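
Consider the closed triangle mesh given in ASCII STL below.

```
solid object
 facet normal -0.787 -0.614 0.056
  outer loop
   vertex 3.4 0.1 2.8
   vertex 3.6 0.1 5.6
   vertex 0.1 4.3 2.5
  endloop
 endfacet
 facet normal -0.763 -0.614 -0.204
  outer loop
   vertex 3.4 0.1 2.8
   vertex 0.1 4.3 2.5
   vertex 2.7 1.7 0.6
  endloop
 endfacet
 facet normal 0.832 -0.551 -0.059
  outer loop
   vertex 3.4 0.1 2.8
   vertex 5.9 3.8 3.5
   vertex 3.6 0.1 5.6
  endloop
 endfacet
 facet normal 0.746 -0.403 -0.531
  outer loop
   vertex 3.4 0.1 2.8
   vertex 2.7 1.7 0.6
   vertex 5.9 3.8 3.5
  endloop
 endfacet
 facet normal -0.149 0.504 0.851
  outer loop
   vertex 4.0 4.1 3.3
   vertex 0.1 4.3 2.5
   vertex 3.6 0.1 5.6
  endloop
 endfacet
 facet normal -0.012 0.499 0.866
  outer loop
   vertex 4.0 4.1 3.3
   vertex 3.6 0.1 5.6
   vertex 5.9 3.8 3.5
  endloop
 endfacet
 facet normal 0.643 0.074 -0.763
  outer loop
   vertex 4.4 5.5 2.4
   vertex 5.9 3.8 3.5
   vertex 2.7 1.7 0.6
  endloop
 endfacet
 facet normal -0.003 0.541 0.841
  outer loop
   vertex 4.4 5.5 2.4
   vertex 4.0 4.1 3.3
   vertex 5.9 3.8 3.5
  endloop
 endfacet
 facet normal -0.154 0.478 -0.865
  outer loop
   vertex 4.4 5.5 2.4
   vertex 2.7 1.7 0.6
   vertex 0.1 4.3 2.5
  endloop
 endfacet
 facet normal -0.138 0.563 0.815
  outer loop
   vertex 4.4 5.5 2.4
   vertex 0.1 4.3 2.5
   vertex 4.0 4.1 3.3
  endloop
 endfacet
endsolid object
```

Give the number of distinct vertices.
7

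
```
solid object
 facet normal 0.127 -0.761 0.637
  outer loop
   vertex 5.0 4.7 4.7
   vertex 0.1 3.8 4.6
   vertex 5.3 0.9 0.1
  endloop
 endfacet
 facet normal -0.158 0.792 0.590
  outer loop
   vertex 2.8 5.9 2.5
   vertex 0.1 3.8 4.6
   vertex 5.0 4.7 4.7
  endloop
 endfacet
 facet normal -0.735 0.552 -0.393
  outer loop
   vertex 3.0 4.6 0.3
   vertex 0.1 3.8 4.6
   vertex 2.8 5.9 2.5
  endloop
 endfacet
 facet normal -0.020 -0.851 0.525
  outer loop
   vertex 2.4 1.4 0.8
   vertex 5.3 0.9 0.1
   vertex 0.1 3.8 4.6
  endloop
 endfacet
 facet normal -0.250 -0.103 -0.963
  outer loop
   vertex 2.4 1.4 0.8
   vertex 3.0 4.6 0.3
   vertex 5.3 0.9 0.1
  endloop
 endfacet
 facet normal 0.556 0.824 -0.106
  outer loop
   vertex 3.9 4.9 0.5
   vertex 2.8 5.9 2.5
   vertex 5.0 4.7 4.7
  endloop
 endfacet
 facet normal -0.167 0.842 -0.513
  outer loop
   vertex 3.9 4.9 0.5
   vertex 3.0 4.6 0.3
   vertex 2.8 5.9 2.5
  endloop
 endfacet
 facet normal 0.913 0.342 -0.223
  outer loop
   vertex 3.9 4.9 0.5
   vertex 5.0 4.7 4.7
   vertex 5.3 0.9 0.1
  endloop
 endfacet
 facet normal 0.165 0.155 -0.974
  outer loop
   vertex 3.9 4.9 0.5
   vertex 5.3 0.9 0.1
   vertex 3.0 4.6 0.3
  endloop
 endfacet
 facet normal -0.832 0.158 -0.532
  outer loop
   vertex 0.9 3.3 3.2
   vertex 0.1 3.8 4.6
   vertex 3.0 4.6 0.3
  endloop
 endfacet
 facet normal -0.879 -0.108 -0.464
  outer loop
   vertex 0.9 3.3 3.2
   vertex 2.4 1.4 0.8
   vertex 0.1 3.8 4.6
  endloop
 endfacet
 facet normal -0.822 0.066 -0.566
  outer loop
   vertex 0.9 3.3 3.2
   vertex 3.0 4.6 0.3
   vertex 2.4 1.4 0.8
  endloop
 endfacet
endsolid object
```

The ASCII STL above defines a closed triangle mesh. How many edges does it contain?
18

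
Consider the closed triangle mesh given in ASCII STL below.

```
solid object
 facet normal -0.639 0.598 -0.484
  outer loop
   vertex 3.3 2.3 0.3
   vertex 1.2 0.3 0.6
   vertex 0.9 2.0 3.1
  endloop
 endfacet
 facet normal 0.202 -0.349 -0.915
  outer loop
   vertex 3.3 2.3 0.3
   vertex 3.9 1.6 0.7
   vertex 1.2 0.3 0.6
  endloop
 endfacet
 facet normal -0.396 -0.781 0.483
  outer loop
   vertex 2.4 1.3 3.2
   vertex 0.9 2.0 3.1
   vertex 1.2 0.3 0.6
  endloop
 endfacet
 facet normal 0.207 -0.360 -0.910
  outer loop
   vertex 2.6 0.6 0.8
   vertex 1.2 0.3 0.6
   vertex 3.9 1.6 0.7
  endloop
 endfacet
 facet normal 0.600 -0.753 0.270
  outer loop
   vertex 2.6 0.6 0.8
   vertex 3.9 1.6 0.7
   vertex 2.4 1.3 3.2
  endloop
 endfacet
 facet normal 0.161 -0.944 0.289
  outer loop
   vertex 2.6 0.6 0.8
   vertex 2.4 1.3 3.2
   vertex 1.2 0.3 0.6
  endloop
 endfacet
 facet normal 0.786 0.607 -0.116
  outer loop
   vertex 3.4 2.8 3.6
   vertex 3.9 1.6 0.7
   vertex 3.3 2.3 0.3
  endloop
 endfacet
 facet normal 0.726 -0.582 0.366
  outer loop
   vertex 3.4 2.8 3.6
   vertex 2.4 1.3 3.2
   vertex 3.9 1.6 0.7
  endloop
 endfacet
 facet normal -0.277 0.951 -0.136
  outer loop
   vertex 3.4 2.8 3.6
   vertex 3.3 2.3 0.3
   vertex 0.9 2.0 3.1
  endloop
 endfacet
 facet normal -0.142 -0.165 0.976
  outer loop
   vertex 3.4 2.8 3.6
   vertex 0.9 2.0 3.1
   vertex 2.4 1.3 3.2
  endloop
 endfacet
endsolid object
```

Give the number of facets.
10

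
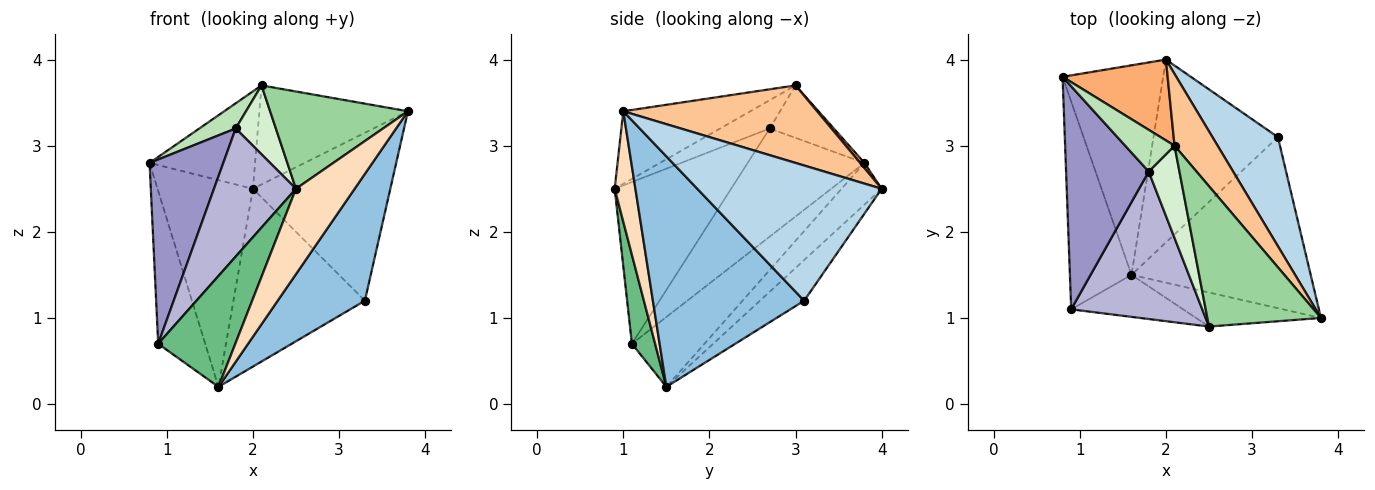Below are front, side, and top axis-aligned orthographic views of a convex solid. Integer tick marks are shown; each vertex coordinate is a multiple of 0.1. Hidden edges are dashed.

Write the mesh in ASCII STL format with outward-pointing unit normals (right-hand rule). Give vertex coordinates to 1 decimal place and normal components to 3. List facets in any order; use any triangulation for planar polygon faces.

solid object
 facet normal -0.283 0.674 -0.683
  outer loop
   vertex 2.0 4.0 2.5
   vertex 1.6 1.5 0.2
   vertex 0.8 3.8 2.8
  endloop
 endfacet
 facet normal 0.719 -0.414 -0.559
  outer loop
   vertex 3.3 3.1 1.2
   vertex 3.8 1.0 3.4
   vertex 1.6 1.5 0.2
  endloop
 endfacet
 facet normal 0.748 0.557 0.362
  outer loop
   vertex 3.3 3.1 1.2
   vertex 2.0 4.0 2.5
   vertex 3.8 1.0 3.4
  endloop
 endfacet
 facet normal -0.228 0.679 -0.698
  outer loop
   vertex 3.3 3.1 1.2
   vertex 1.6 1.5 0.2
   vertex 2.0 4.0 2.5
  endloop
 endfacet
 facet normal -0.675 0.437 -0.595
  outer loop
   vertex 0.9 1.1 0.7
   vertex 0.8 3.8 2.8
   vertex 1.6 1.5 0.2
  endloop
 endfacet
 facet normal 0.031 0.769 0.638
  outer loop
   vertex 2.1 3.0 3.7
   vertex 2.0 4.0 2.5
   vertex 0.8 3.8 2.8
  endloop
 endfacet
 facet normal 0.726 0.557 0.403
  outer loop
   vertex 2.1 3.0 3.7
   vertex 3.8 1.0 3.4
   vertex 2.0 4.0 2.5
  endloop
 endfacet
 facet normal 0.312 -0.882 -0.352
  outer loop
   vertex 2.5 0.9 2.5
   vertex 1.6 1.5 0.2
   vertex 3.8 1.0 3.4
  endloop
 endfacet
 facet normal 0.271 -0.900 -0.341
  outer loop
   vertex 2.5 0.9 2.5
   vertex 0.9 1.1 0.7
   vertex 1.6 1.5 0.2
  endloop
 endfacet
 facet normal -0.465 -0.504 0.728
  outer loop
   vertex 2.5 0.9 2.5
   vertex 3.8 1.0 3.4
   vertex 2.1 3.0 3.7
  endloop
 endfacet
 facet normal -0.673 -0.382 0.633
  outer loop
   vertex 1.8 2.7 3.2
   vertex 2.1 3.0 3.7
   vertex 0.8 3.8 2.8
  endloop
 endfacet
 facet normal -0.593 -0.482 0.645
  outer loop
   vertex 1.8 2.7 3.2
   vertex 2.5 0.9 2.5
   vertex 2.1 3.0 3.7
  endloop
 endfacet
 facet normal -0.710 -0.448 0.543
  outer loop
   vertex 1.8 2.7 3.2
   vertex 0.8 3.8 2.8
   vertex 0.9 1.1 0.7
  endloop
 endfacet
 facet normal -0.682 -0.480 0.552
  outer loop
   vertex 1.8 2.7 3.2
   vertex 0.9 1.1 0.7
   vertex 2.5 0.9 2.5
  endloop
 endfacet
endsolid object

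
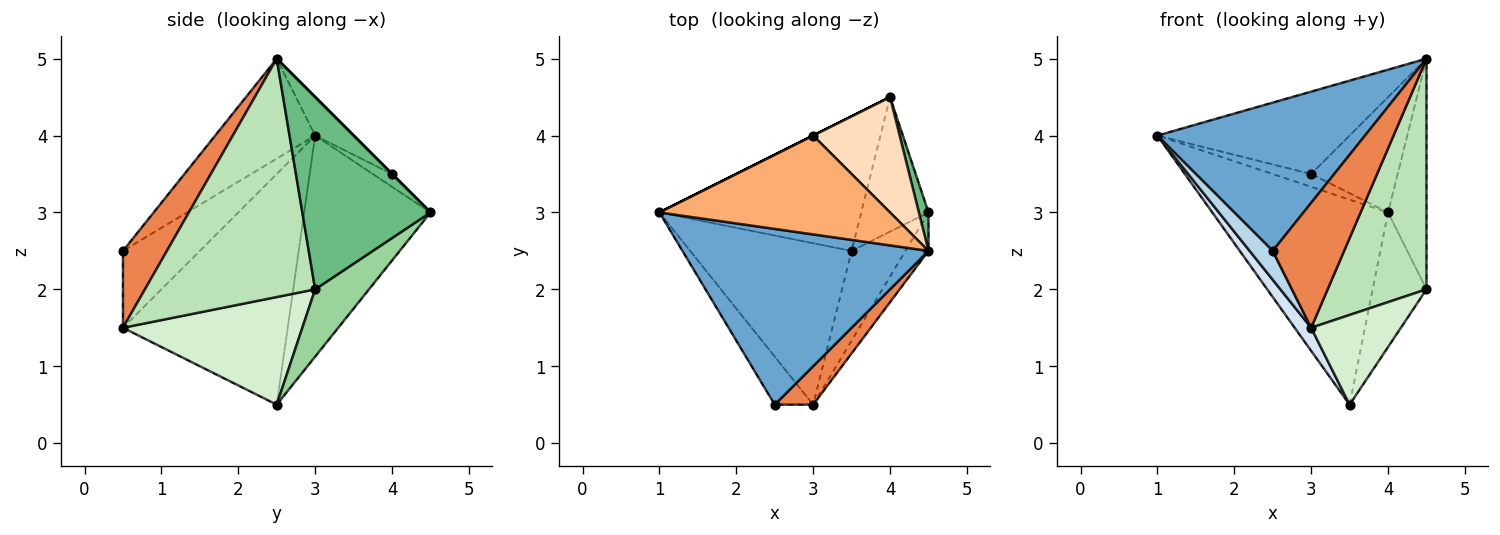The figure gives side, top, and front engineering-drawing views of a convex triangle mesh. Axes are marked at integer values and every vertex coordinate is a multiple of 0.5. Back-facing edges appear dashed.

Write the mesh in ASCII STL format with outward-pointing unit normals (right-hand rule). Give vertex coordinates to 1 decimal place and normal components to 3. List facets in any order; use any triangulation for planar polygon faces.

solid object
 facet normal -0.297 -0.616 0.730
  outer loop
   vertex 2.5 0.5 2.5
   vertex 4.5 2.5 5.0
   vertex 1.0 3.0 4.0
  endloop
 endfacet
 facet normal -0.515 0.717 -0.470
  outer loop
   vertex 4.0 4.5 3.0
   vertex 3.5 2.5 0.5
   vertex 1.0 3.0 4.0
  endloop
 endfacet
 facet normal -0.864 -0.259 -0.432
  outer loop
   vertex 3.0 0.5 1.5
   vertex 2.5 0.5 2.5
   vertex 1.0 3.0 4.0
  endloop
 endfacet
 facet normal -0.816 -0.082 -0.572
  outer loop
   vertex 3.0 0.5 1.5
   vertex 1.0 3.0 4.0
   vertex 3.5 2.5 0.5
  endloop
 endfacet
 facet normal 0.507 -0.824 0.253
  outer loop
   vertex 3.0 0.5 1.5
   vertex 4.5 2.5 5.0
   vertex 2.5 0.5 2.5
  endloop
 endfacet
 facet normal -0.127 0.635 0.762
  outer loop
   vertex 3.0 4.0 3.5
   vertex 1.0 3.0 4.0
   vertex 4.5 2.5 5.0
  endloop
 endfacet
 facet normal -0.447 0.894 0.000
  outer loop
   vertex 3.0 4.0 3.5
   vertex 4.0 4.5 3.0
   vertex 1.0 3.0 4.0
  endloop
 endfacet
 facet normal 0.000 0.707 0.707
  outer loop
   vertex 3.0 4.0 3.5
   vertex 4.5 2.5 5.0
   vertex 4.0 4.5 3.0
  endloop
 endfacet
 facet normal 0.957 0.287 0.048
  outer loop
   vertex 4.5 3.0 2.0
   vertex 4.0 4.5 3.0
   vertex 4.5 2.5 5.0
  endloop
 endfacet
 facet normal 0.577 0.577 -0.577
  outer loop
   vertex 4.5 3.0 2.0
   vertex 3.5 2.5 0.5
   vertex 4.0 4.5 3.0
  endloop
 endfacet
 facet normal 0.862 -0.500 -0.083
  outer loop
   vertex 4.5 3.0 2.0
   vertex 4.5 2.5 5.0
   vertex 3.0 0.5 1.5
  endloop
 endfacet
 facet normal 0.816 -0.408 -0.408
  outer loop
   vertex 4.5 3.0 2.0
   vertex 3.0 0.5 1.5
   vertex 3.5 2.5 0.5
  endloop
 endfacet
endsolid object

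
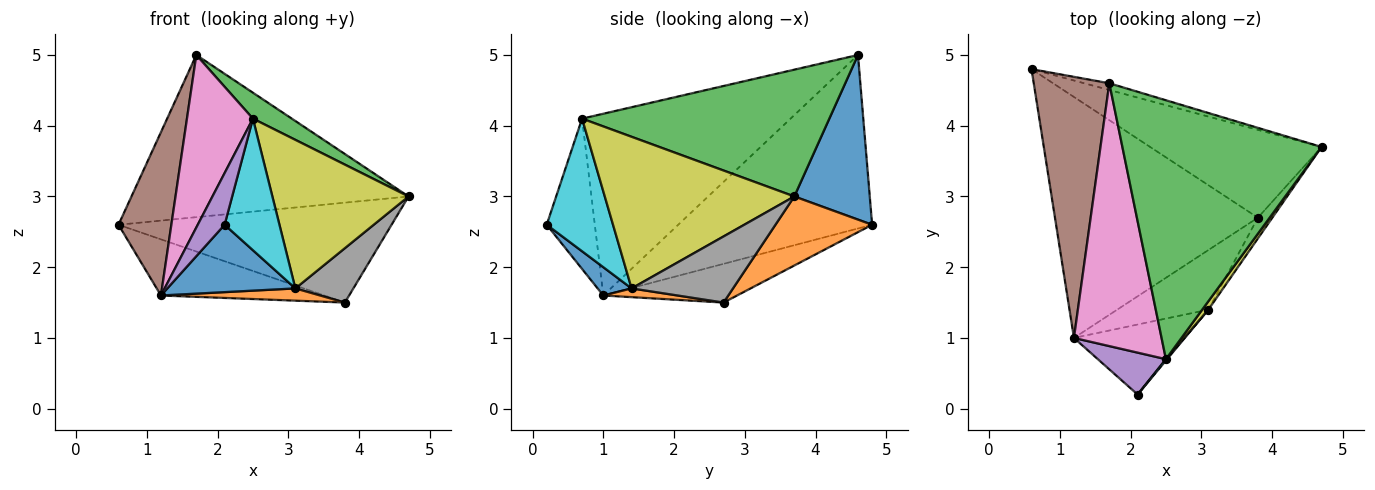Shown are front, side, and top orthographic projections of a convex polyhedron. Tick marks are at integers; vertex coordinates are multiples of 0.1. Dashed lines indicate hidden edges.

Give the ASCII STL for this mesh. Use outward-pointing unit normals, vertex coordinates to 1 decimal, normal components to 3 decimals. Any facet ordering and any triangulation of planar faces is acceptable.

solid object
 facet normal 0.263 0.964 -0.040
  outer loop
   vertex 1.7 4.6 5.0
   vertex 4.7 3.7 3.0
   vertex 0.6 4.8 2.6
  endloop
 endfacet
 facet normal 0.257 0.726 -0.638
  outer loop
   vertex 3.8 2.7 1.5
   vertex 0.6 4.8 2.6
   vertex 4.7 3.7 3.0
  endloop
 endfacet
 facet normal 0.535 -0.084 0.841
  outer loop
   vertex 2.5 0.7 4.1
   vertex 4.7 3.7 3.0
   vertex 1.7 4.6 5.0
  endloop
 endfacet
 facet normal -0.183 0.223 -0.958
  outer loop
   vertex 1.2 1.0 1.6
   vertex 0.6 4.8 2.6
   vertex 3.8 2.7 1.5
  endloop
 endfacet
 facet normal -0.812 -0.454 0.368
  outer loop
   vertex 1.2 1.0 1.6
   vertex 2.1 0.2 2.6
   vertex 2.5 0.7 4.1
  endloop
 endfacet
 facet normal -0.889 -0.242 0.387
  outer loop
   vertex 1.2 1.0 1.6
   vertex 1.7 4.6 5.0
   vertex 0.6 4.8 2.6
  endloop
 endfacet
 facet normal -0.866 -0.274 0.418
  outer loop
   vertex 1.2 1.0 1.6
   vertex 2.5 0.7 4.1
   vertex 1.7 4.6 5.0
  endloop
 endfacet
 facet normal 0.853 -0.488 -0.186
  outer loop
   vertex 3.1 1.4 1.7
   vertex 3.8 2.7 1.5
   vertex 4.7 3.7 3.0
  endloop
 endfacet
 facet normal 0.812 -0.583 0.033
  outer loop
   vertex 3.1 1.4 1.7
   vertex 4.7 3.7 3.0
   vertex 2.5 0.7 4.1
  endloop
 endfacet
 facet normal 0.771 -0.637 0.007
  outer loop
   vertex 3.1 1.4 1.7
   vertex 2.5 0.7 4.1
   vertex 2.1 0.2 2.6
  endloop
 endfacet
 facet normal 0.181 -0.682 -0.709
  outer loop
   vertex 3.1 1.4 1.7
   vertex 2.1 0.2 2.6
   vertex 1.2 1.0 1.6
  endloop
 endfacet
 facet normal 0.094 -0.200 -0.975
  outer loop
   vertex 3.1 1.4 1.7
   vertex 1.2 1.0 1.6
   vertex 3.8 2.7 1.5
  endloop
 endfacet
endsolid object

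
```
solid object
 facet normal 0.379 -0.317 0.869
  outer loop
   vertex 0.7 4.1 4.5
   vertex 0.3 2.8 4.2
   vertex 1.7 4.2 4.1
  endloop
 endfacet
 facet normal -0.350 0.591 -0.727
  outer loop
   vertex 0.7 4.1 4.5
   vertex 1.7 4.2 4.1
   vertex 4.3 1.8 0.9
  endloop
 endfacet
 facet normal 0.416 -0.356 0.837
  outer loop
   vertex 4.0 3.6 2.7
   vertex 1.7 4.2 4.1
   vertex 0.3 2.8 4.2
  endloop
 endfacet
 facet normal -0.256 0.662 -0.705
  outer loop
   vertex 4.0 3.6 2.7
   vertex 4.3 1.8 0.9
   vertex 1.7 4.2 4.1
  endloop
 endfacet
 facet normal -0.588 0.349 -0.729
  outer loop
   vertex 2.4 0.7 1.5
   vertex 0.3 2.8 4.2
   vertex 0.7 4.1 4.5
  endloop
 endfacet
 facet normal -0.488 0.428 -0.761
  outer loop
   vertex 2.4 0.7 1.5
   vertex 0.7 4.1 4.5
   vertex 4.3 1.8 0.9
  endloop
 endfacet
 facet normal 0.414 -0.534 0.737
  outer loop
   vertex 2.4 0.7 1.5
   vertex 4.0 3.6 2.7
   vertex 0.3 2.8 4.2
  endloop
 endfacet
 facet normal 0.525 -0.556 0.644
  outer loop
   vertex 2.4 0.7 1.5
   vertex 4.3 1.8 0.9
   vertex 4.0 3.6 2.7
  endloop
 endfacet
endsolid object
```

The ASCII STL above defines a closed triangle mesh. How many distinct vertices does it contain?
6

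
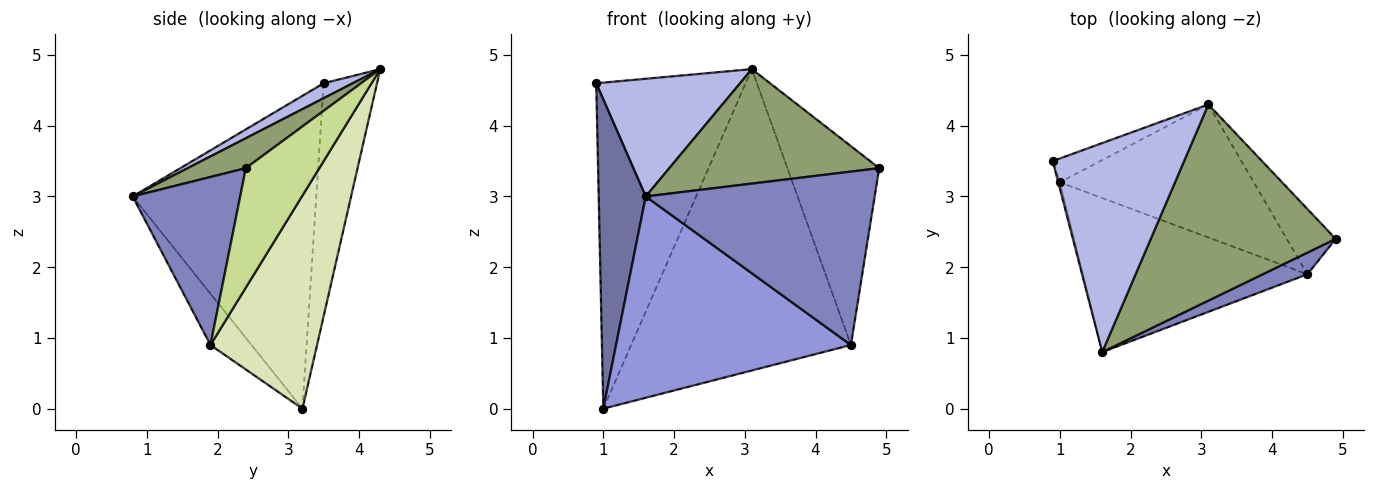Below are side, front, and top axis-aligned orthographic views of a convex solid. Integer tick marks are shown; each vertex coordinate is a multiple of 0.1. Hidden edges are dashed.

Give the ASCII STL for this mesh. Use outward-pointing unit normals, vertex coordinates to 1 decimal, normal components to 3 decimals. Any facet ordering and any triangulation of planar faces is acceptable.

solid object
 facet normal -0.969 -0.248 -0.005
  outer loop
   vertex 1.0 3.2 0.0
   vertex 1.6 0.8 3.0
   vertex 0.9 3.5 4.6
  endloop
 endfacet
 facet normal 0.422 -0.899 0.112
  outer loop
   vertex 4.5 1.9 0.9
   vertex 4.9 2.4 3.4
   vertex 1.6 0.8 3.0
  endloop
 endfacet
 facet normal -0.137 -0.787 -0.602
  outer loop
   vertex 4.5 1.9 0.9
   vertex 1.6 0.8 3.0
   vertex 1.0 3.2 0.0
  endloop
 endfacet
 facet normal 0.099 -0.488 0.867
  outer loop
   vertex 3.1 4.3 4.8
   vertex 0.9 3.5 4.6
   vertex 1.6 0.8 3.0
  endloop
 endfacet
 facet normal 0.138 -0.499 0.855
  outer loop
   vertex 3.1 4.3 4.8
   vertex 1.6 0.8 3.0
   vertex 4.9 2.4 3.4
  endloop
 endfacet
 facet normal -0.335 0.940 -0.069
  outer loop
   vertex 3.1 4.3 4.8
   vertex 1.0 3.2 0.0
   vertex 0.9 3.5 4.6
  endloop
 endfacet
 facet normal 0.605 0.756 -0.248
  outer loop
   vertex 3.1 4.3 4.8
   vertex 4.9 2.4 3.4
   vertex 4.5 1.9 0.9
  endloop
 endfacet
 facet normal 0.406 0.836 -0.369
  outer loop
   vertex 3.1 4.3 4.8
   vertex 4.5 1.9 0.9
   vertex 1.0 3.2 0.0
  endloop
 endfacet
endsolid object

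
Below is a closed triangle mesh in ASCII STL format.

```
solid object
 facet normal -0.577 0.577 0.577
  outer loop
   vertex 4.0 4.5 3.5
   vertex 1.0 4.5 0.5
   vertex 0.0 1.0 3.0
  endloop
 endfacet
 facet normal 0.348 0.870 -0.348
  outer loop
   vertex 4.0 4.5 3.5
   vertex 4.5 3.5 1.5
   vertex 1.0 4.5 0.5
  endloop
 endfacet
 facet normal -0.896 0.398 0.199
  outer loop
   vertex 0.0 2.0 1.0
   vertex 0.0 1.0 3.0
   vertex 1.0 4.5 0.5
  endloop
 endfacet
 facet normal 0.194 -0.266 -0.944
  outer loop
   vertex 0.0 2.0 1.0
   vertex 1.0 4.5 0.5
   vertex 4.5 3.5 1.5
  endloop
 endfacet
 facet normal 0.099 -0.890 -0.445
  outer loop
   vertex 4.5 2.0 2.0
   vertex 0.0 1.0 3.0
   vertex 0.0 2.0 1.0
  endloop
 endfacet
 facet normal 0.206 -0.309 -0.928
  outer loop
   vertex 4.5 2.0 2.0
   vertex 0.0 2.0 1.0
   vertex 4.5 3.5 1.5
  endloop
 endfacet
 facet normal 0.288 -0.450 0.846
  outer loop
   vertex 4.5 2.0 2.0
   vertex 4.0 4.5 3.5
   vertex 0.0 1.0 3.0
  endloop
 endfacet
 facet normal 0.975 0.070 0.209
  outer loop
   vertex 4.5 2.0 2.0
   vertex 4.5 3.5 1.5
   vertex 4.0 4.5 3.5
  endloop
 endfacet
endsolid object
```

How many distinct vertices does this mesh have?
6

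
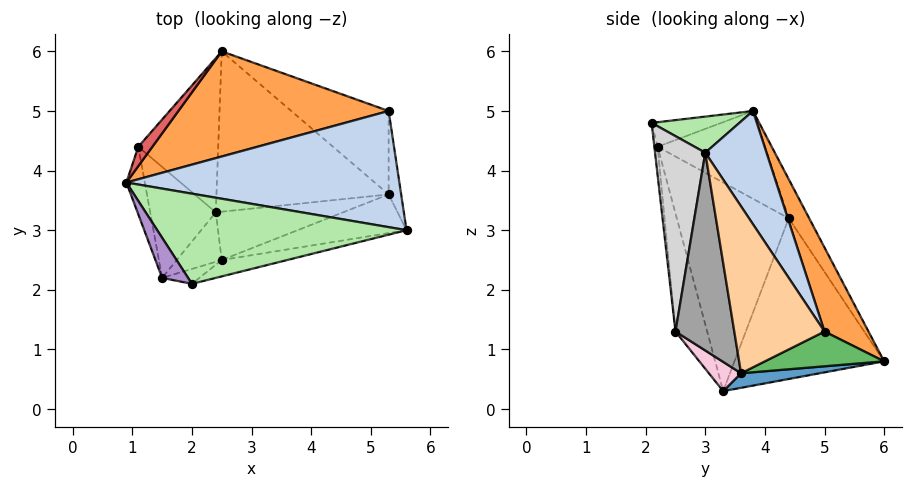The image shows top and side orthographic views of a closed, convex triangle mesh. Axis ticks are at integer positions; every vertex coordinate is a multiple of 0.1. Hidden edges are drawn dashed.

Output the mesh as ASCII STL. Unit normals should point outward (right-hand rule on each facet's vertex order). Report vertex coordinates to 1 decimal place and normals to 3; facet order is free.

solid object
 facet normal 0.083 0.178 -0.980
  outer loop
   vertex 5.3 3.6 0.6
   vertex 2.4 3.3 0.3
   vertex 2.5 6.0 0.8
  endloop
 endfacet
 facet normal 0.218 0.822 0.526
  outer loop
   vertex 5.3 5.0 1.3
   vertex 0.9 3.8 5.0
   vertex 5.6 3.0 4.3
  endloop
 endfacet
 facet normal 0.205 0.833 0.514
  outer loop
   vertex 5.3 5.0 1.3
   vertex 2.5 6.0 0.8
   vertex 0.9 3.8 5.0
  endloop
 endfacet
 facet normal 0.997 0.037 -0.075
  outer loop
   vertex 5.3 5.0 1.3
   vertex 5.6 3.0 4.3
   vertex 5.3 3.6 0.6
  endloop
 endfacet
 facet normal 0.304 0.426 -0.852
  outer loop
   vertex 5.3 5.0 1.3
   vertex 5.3 3.6 0.6
   vertex 2.5 6.0 0.8
  endloop
 endfacet
 facet normal 0.143 -0.024 0.989
  outer loop
   vertex 2.0 2.1 4.8
   vertex 5.6 3.0 4.3
   vertex 0.9 3.8 5.0
  endloop
 endfacet
 facet normal -0.565 0.800 0.204
  outer loop
   vertex 1.1 4.4 3.2
   vertex 0.9 3.8 5.0
   vertex 2.5 6.0 0.8
  endloop
 endfacet
 facet normal -0.889 0.115 -0.442
  outer loop
   vertex 1.1 4.4 3.2
   vertex 2.5 6.0 0.8
   vertex 2.4 3.3 0.3
  endloop
 endfacet
 facet normal -0.607 -0.468 0.642
  outer loop
   vertex 1.5 2.2 4.4
   vertex 2.0 2.1 4.8
   vertex 0.9 3.8 5.0
  endloop
 endfacet
 facet normal -0.940 -0.279 -0.197
  outer loop
   vertex 1.5 2.2 4.4
   vertex 0.9 3.8 5.0
   vertex 1.1 4.4 3.2
  endloop
 endfacet
 facet normal -0.904 -0.319 -0.284
  outer loop
   vertex 1.5 2.2 4.4
   vertex 1.1 4.4 3.2
   vertex 2.4 3.3 0.3
  endloop
 endfacet
 facet normal -0.815 -0.490 -0.310
  outer loop
   vertex 2.5 2.5 1.3
   vertex 1.5 2.2 4.4
   vertex 2.4 3.3 0.3
  endloop
 endfacet
 facet normal -0.096 -0.987 -0.127
  outer loop
   vertex 2.5 2.5 1.3
   vertex 2.0 2.1 4.8
   vertex 1.5 2.2 4.4
  endloop
 endfacet
 facet normal 0.144 -0.766 -0.627
  outer loop
   vertex 2.5 2.5 1.3
   vertex 2.4 3.3 0.3
   vertex 5.3 3.6 0.6
  endloop
 endfacet
 facet normal 0.321 -0.930 -0.177
  outer loop
   vertex 2.5 2.5 1.3
   vertex 5.3 3.6 0.6
   vertex 5.6 3.0 4.3
  endloop
 endfacet
 facet normal 0.232 -0.970 -0.078
  outer loop
   vertex 2.5 2.5 1.3
   vertex 5.6 3.0 4.3
   vertex 2.0 2.1 4.8
  endloop
 endfacet
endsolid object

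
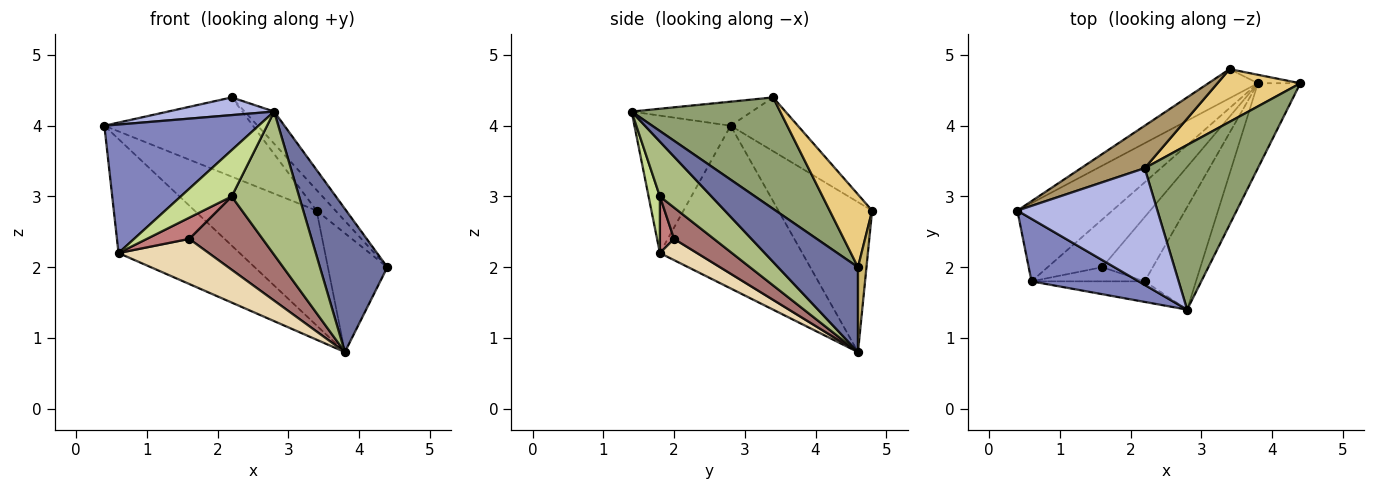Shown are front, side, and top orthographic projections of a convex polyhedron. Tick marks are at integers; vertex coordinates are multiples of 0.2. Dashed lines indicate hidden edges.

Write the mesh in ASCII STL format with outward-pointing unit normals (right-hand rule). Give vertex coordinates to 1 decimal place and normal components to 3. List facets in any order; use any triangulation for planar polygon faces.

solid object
 facet normal 0.714 -0.602 -0.357
  outer loop
   vertex 3.8 4.6 0.8
   vertex 4.4 4.6 2.0
   vertex 2.8 1.4 4.2
  endloop
 endfacet
 facet normal -0.489 -0.784 0.381
  outer loop
   vertex 0.6 1.8 2.2
   vertex 2.8 1.4 4.2
   vertex 0.4 2.8 4.0
  endloop
 endfacet
 facet normal -0.696 0.592 -0.406
  outer loop
   vertex 0.6 1.8 2.2
   vertex 0.4 2.8 4.0
   vertex 3.8 4.6 0.8
  endloop
 endfacet
 facet normal -0.167 -0.148 0.975
  outer loop
   vertex 2.2 3.4 4.4
   vertex 0.4 2.8 4.0
   vertex 2.8 1.4 4.2
  endloop
 endfacet
 facet normal 0.695 0.138 0.706
  outer loop
   vertex 2.2 3.4 4.4
   vertex 2.8 1.4 4.2
   vertex 4.4 4.6 2.0
  endloop
 endfacet
 facet normal 0.528 -0.690 -0.494
  outer loop
   vertex 2.2 1.8 3.0
   vertex 3.8 4.6 0.8
   vertex 2.8 1.4 4.2
  endloop
 endfacet
 facet normal 0.199 -0.896 -0.398
  outer loop
   vertex 2.2 1.8 3.0
   vertex 2.8 1.4 4.2
   vertex 0.6 1.8 2.2
  endloop
 endfacet
 facet normal -0.597 0.777 -0.197
  outer loop
   vertex 3.4 4.8 2.8
   vertex 3.8 4.6 0.8
   vertex 0.4 2.8 4.0
  endloop
 endfacet
 facet normal -0.370 0.819 0.439
  outer loop
   vertex 3.4 4.8 2.8
   vertex 0.4 2.8 4.0
   vertex 2.2 3.4 4.4
  endloop
 endfacet
 facet normal 0.141 0.987 -0.071
  outer loop
   vertex 3.4 4.8 2.8
   vertex 4.4 4.6 2.0
   vertex 3.8 4.6 0.8
  endloop
 endfacet
 facet normal 0.633 0.281 0.721
  outer loop
   vertex 3.4 4.8 2.8
   vertex 2.2 3.4 4.4
   vertex 4.4 4.6 2.0
  endloop
 endfacet
 facet normal 0.272 -0.661 -0.700
  outer loop
   vertex 1.6 2.0 2.4
   vertex 0.6 1.8 2.2
   vertex 3.8 4.6 0.8
  endloop
 endfacet
 facet normal 0.378 -0.696 -0.610
  outer loop
   vertex 1.6 2.0 2.4
   vertex 3.8 4.6 0.8
   vertex 2.2 1.8 3.0
  endloop
 endfacet
 facet normal 0.267 -0.802 -0.535
  outer loop
   vertex 1.6 2.0 2.4
   vertex 2.2 1.8 3.0
   vertex 0.6 1.8 2.2
  endloop
 endfacet
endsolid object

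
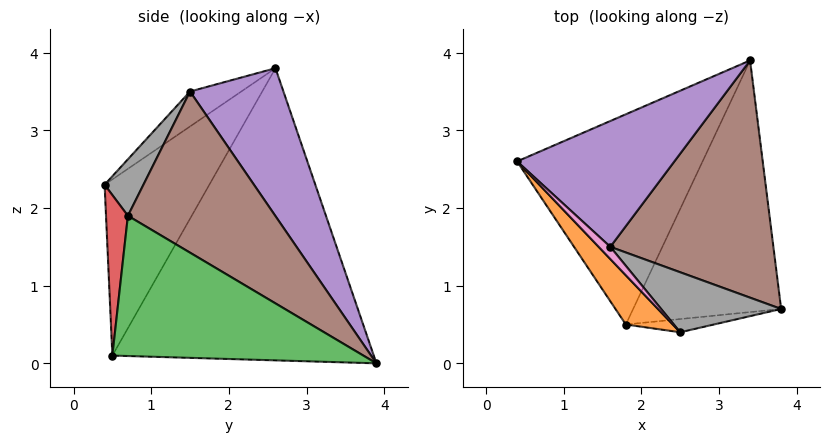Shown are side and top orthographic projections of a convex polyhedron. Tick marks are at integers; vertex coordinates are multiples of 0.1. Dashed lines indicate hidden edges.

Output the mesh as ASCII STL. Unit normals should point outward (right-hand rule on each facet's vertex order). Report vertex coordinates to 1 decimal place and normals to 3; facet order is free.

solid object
 facet normal -0.789 0.356 -0.501
  outer loop
   vertex 1.8 0.5 0.1
   vertex 0.4 2.6 3.8
   vertex 3.4 3.9 0.0
  endloop
 endfacet
 facet normal -0.651 -0.739 0.173
  outer loop
   vertex 1.8 0.5 0.1
   vertex 2.5 0.4 2.3
   vertex 0.4 2.6 3.8
  endloop
 endfacet
 facet normal 0.650 -0.326 -0.686
  outer loop
   vertex 1.8 0.5 0.1
   vertex 3.4 3.9 0.0
   vertex 3.8 0.7 1.9
  endloop
 endfacet
 facet normal 0.193 -0.976 -0.106
  outer loop
   vertex 1.8 0.5 0.1
   vertex 3.8 0.7 1.9
   vertex 2.5 0.4 2.3
  endloop
 endfacet
 facet normal 0.601 0.481 0.639
  outer loop
   vertex 1.6 1.5 3.5
   vertex 3.4 3.9 0.0
   vertex 0.4 2.6 3.8
  endloop
 endfacet
 facet normal 0.626 0.454 0.634
  outer loop
   vertex 1.6 1.5 3.5
   vertex 3.8 0.7 1.9
   vertex 3.4 3.9 0.0
  endloop
 endfacet
 facet normal -0.631 -0.746 0.210
  outer loop
   vertex 1.6 1.5 3.5
   vertex 0.4 2.6 3.8
   vertex 2.5 0.4 2.3
  endloop
 endfacet
 facet normal 0.359 -0.538 0.763
  outer loop
   vertex 1.6 1.5 3.5
   vertex 2.5 0.4 2.3
   vertex 3.8 0.7 1.9
  endloop
 endfacet
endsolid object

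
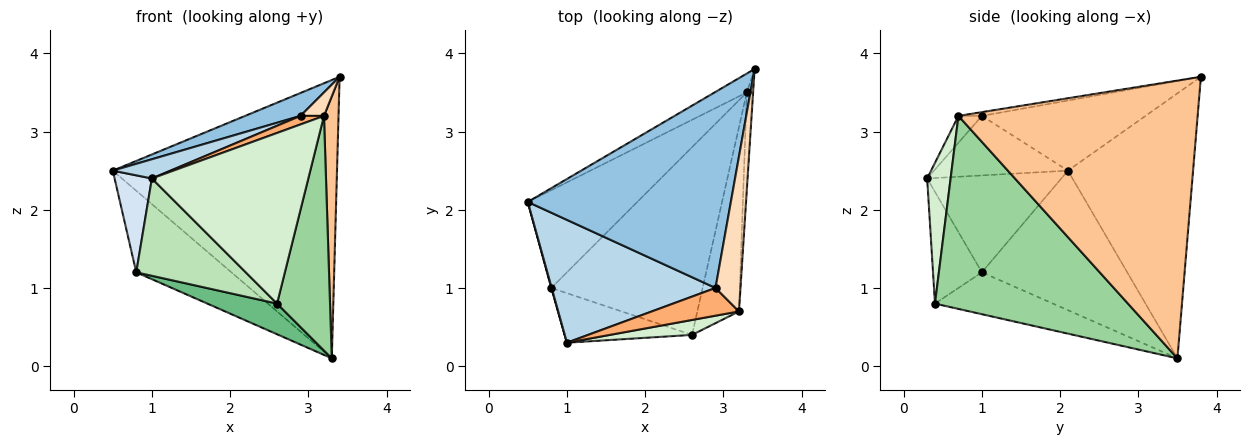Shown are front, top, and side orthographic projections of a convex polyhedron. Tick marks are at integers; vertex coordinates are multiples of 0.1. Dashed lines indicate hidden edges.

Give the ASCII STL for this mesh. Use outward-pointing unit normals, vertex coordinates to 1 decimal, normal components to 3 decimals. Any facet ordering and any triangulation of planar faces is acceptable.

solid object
 facet normal -0.487 0.872 -0.059
  outer loop
   vertex 3.3 3.5 0.1
   vertex 0.5 2.1 2.5
   vertex 3.4 3.8 3.7
  endloop
 endfacet
 facet normal -0.324 -0.110 0.940
  outer loop
   vertex 2.9 1.0 3.2
   vertex 3.4 3.8 3.7
   vertex 0.5 2.1 2.5
  endloop
 endfacet
 facet normal -0.338 -0.146 0.930
  outer loop
   vertex 2.9 1.0 3.2
   vertex 0.5 2.1 2.5
   vertex 1.0 0.3 2.4
  endloop
 endfacet
 facet normal -0.963 -0.268 0.004
  outer loop
   vertex 0.8 1.0 1.2
   vertex 1.0 0.3 2.4
   vertex 0.5 2.1 2.5
  endloop
 endfacet
 facet normal -0.699 0.458 -0.549
  outer loop
   vertex 0.8 1.0 1.2
   vertex 0.5 2.1 2.5
   vertex 3.3 3.5 0.1
  endloop
 endfacet
 facet normal -0.282 -0.282 0.917
  outer loop
   vertex 3.2 0.7 3.2
   vertex 2.9 1.0 3.2
   vertex 1.0 0.3 2.4
  endloop
 endfacet
 facet normal 0.998 -0.061 -0.023
  outer loop
   vertex 3.2 0.7 3.2
   vertex 3.3 3.5 0.1
   vertex 3.4 3.8 3.7
  endloop
 endfacet
 facet normal -0.148 -0.148 0.978
  outer loop
   vertex 3.2 0.7 3.2
   vertex 3.4 3.8 3.7
   vertex 2.9 1.0 3.2
  endloop
 endfacet
 facet normal -0.263 -0.156 -0.952
  outer loop
   vertex 2.6 0.4 0.8
   vertex 0.8 1.0 1.2
   vertex 3.3 3.5 0.1
  endloop
 endfacet
 facet normal 0.944 -0.259 -0.204
  outer loop
   vertex 2.6 0.4 0.8
   vertex 3.3 3.5 0.1
   vertex 3.2 0.7 3.2
  endloop
 endfacet
 facet normal -0.370 -0.828 -0.421
  outer loop
   vertex 2.6 0.4 0.8
   vertex 1.0 0.3 2.4
   vertex 0.8 1.0 1.2
  endloop
 endfacet
 facet normal 0.148 -0.985 0.086
  outer loop
   vertex 2.6 0.4 0.8
   vertex 3.2 0.7 3.2
   vertex 1.0 0.3 2.4
  endloop
 endfacet
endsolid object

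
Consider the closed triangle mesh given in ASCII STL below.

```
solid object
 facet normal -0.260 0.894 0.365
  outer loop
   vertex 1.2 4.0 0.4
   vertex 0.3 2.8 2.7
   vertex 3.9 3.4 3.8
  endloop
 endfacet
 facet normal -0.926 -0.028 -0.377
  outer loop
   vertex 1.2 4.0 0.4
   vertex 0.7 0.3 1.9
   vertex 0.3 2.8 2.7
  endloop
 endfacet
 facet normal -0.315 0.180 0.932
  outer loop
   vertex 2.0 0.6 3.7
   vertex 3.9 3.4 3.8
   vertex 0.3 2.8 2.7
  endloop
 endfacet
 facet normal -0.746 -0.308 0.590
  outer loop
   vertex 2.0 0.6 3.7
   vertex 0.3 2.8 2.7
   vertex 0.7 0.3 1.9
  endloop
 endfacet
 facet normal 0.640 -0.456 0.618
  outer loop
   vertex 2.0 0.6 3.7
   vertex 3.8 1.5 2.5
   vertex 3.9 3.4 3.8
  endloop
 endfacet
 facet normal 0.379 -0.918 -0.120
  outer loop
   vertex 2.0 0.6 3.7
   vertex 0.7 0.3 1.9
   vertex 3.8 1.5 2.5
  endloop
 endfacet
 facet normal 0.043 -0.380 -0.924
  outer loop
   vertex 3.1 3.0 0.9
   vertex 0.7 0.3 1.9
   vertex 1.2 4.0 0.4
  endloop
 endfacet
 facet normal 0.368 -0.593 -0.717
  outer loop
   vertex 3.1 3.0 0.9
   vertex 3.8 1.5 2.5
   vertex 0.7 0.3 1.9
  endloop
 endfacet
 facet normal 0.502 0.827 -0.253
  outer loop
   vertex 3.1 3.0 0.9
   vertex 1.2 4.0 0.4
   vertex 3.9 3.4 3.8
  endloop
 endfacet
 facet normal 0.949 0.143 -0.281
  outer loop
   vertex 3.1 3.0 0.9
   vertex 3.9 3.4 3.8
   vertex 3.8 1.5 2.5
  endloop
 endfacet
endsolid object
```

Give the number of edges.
15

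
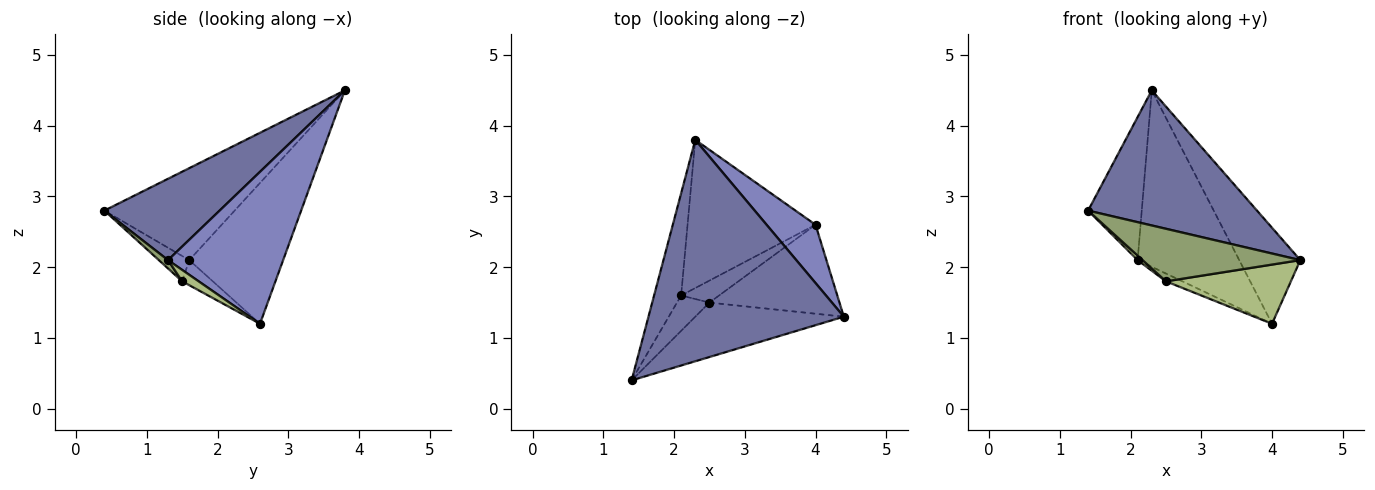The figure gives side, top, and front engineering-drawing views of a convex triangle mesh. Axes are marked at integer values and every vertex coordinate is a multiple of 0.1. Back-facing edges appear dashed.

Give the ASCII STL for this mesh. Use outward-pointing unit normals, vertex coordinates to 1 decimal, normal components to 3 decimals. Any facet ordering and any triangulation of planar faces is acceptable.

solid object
 facet normal 0.335 -0.491 0.804
  outer loop
   vertex 2.3 3.8 4.5
   vertex 1.4 0.4 2.8
   vertex 4.4 1.3 2.1
  endloop
 endfacet
 facet normal 0.850 0.451 0.274
  outer loop
   vertex 4.0 2.6 1.2
   vertex 2.3 3.8 4.5
   vertex 4.4 1.3 2.1
  endloop
 endfacet
 facet normal -0.892 0.367 -0.262
  outer loop
   vertex 2.1 1.6 2.1
   vertex 1.4 0.4 2.8
   vertex 2.3 3.8 4.5
  endloop
 endfacet
 facet normal -0.578 0.625 -0.525
  outer loop
   vertex 2.1 1.6 2.1
   vertex 2.3 3.8 4.5
   vertex 4.0 2.6 1.2
  endloop
 endfacet
 facet normal 0.040 -0.694 -0.719
  outer loop
   vertex 2.5 1.5 1.8
   vertex 4.4 1.3 2.1
   vertex 1.4 0.4 2.8
  endloop
 endfacet
 facet normal 0.073 -0.552 -0.830
  outer loop
   vertex 2.5 1.5 1.8
   vertex 4.0 2.6 1.2
   vertex 4.4 1.3 2.1
  endloop
 endfacet
 facet normal -0.613 -0.100 -0.784
  outer loop
   vertex 2.5 1.5 1.8
   vertex 1.4 0.4 2.8
   vertex 2.1 1.6 2.1
  endloop
 endfacet
 facet normal -0.529 0.285 -0.800
  outer loop
   vertex 2.5 1.5 1.8
   vertex 2.1 1.6 2.1
   vertex 4.0 2.6 1.2
  endloop
 endfacet
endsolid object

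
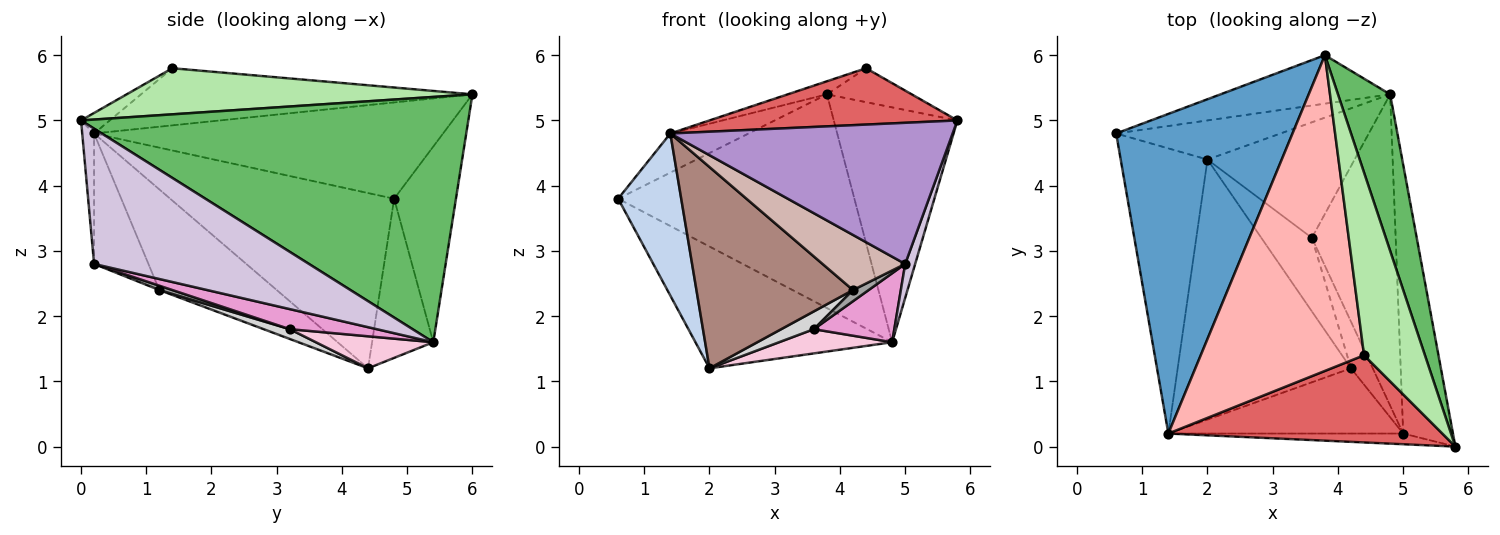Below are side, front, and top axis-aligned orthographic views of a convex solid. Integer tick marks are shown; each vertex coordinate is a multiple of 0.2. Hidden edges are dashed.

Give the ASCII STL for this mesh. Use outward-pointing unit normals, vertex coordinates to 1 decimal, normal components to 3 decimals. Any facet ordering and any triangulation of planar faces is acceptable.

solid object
 facet normal -0.476 0.107 0.873
  outer loop
   vertex 1.4 0.2 4.8
   vertex 3.8 6.0 5.4
   vertex 0.6 4.8 3.8
  endloop
 endfacet
 facet normal -0.869 -0.245 -0.430
  outer loop
   vertex 1.4 0.2 4.8
   vertex 0.6 4.8 3.8
   vertex 2.0 4.4 1.2
  endloop
 endfacet
 facet normal -0.247 0.945 -0.214
  outer loop
   vertex 4.8 5.4 1.6
   vertex 0.6 4.8 3.8
   vertex 3.8 6.0 5.4
  endloop
 endfacet
 facet normal -0.284 0.913 -0.293
  outer loop
   vertex 4.8 5.4 1.6
   vertex 2.0 4.4 1.2
   vertex 0.6 4.8 3.8
  endloop
 endfacet
 facet normal 0.934 0.298 0.199
  outer loop
   vertex 4.8 5.4 1.6
   vertex 3.8 6.0 5.4
   vertex 5.8 0.0 5.0
  endloop
 endfacet
 facet normal 0.597 0.146 0.789
  outer loop
   vertex 4.4 1.4 5.8
   vertex 5.8 0.0 5.0
   vertex 3.8 6.0 5.4
  endloop
 endfacet
 facet normal -0.063 -0.542 0.838
  outer loop
   vertex 4.4 1.4 5.8
   vertex 1.4 0.2 4.8
   vertex 5.8 0.0 5.0
  endloop
 endfacet
 facet normal -0.330 0.039 0.943
  outer loop
   vertex 4.4 1.4 5.8
   vertex 3.8 6.0 5.4
   vertex 1.4 0.2 4.8
  endloop
 endfacet
 facet normal -0.042 -0.996 -0.075
  outer loop
   vertex 5.0 0.2 2.8
   vertex 5.8 0.0 5.0
   vertex 1.4 0.2 4.8
  endloop
 endfacet
 facet normal 0.938 -0.044 -0.345
  outer loop
   vertex 5.0 0.2 2.8
   vertex 4.8 5.4 1.6
   vertex 5.8 0.0 5.0
  endloop
 endfacet
 facet normal -0.417 -0.556 -0.719
  outer loop
   vertex 4.2 1.2 2.4
   vertex 1.4 0.2 4.8
   vertex 2.0 4.4 1.2
  endloop
 endfacet
 facet normal -0.391 -0.594 -0.703
  outer loop
   vertex 4.2 1.2 2.4
   vertex 5.0 0.2 2.8
   vertex 1.4 0.2 4.8
  endloop
 endfacet
 facet normal 0.228 -0.211 -0.951
  outer loop
   vertex 3.6 3.2 1.8
   vertex 4.8 5.4 1.6
   vertex 5.0 0.2 2.8
  endloop
 endfacet
 facet normal 0.208 -0.201 -0.957
  outer loop
   vertex 3.6 3.2 1.8
   vertex 2.0 4.4 1.2
   vertex 4.8 5.4 1.6
  endloop
 endfacet
 facet normal 0.191 -0.229 -0.955
  outer loop
   vertex 3.6 3.2 1.8
   vertex 5.0 0.2 2.8
   vertex 4.2 1.2 2.4
  endloop
 endfacet
 facet normal 0.185 -0.231 -0.955
  outer loop
   vertex 3.6 3.2 1.8
   vertex 4.2 1.2 2.4
   vertex 2.0 4.4 1.2
  endloop
 endfacet
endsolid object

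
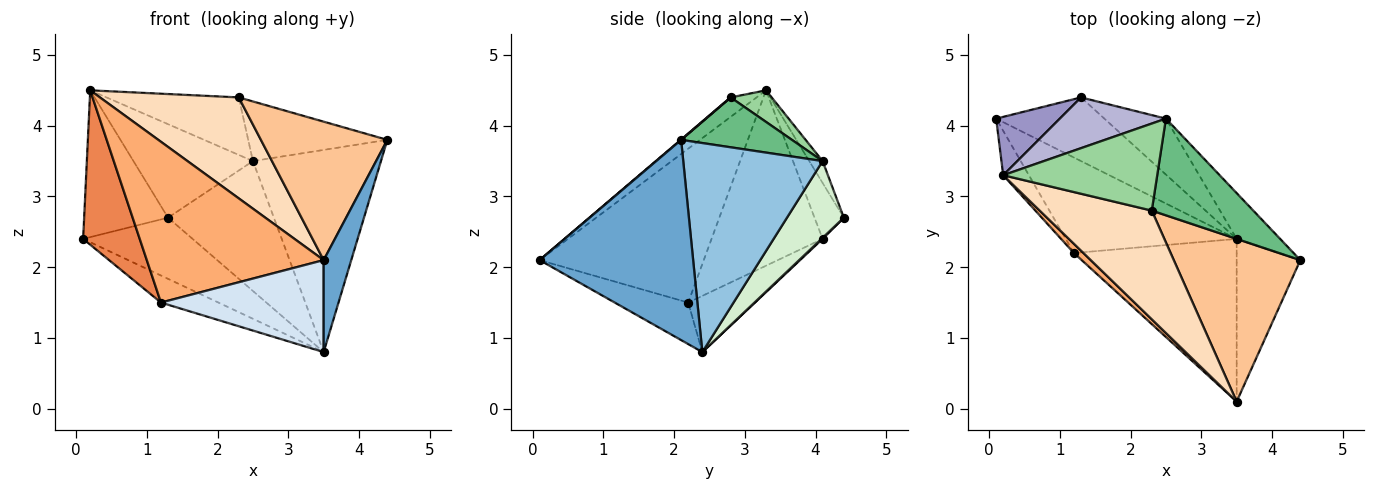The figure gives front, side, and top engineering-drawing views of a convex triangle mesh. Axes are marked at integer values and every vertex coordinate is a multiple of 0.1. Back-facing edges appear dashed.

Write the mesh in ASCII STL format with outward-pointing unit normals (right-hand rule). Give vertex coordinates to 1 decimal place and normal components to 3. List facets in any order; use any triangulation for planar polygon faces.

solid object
 facet normal 0.939 -0.169 -0.299
  outer loop
   vertex 3.5 2.4 0.8
   vertex 4.4 2.1 3.8
   vertex 3.5 0.1 2.1
  endloop
 endfacet
 facet normal 0.728 0.669 -0.151
  outer loop
   vertex 2.5 4.1 3.5
   vertex 4.4 2.1 3.8
   vertex 3.5 2.4 0.8
  endloop
 endfacet
 facet normal -0.302 0.260 -0.917
  outer loop
   vertex 1.2 2.2 1.5
   vertex 0.1 4.1 2.4
   vertex 3.5 2.4 0.8
  endloop
 endfacet
 facet normal -0.217 -0.480 -0.850
  outer loop
   vertex 1.2 2.2 1.5
   vertex 3.5 2.4 0.8
   vertex 3.5 0.1 2.1
  endloop
 endfacet
 facet normal -0.884 -0.450 -0.129
  outer loop
   vertex 1.2 2.2 1.5
   vertex 0.2 3.3 4.5
   vertex 0.1 4.1 2.4
  endloop
 endfacet
 facet normal -0.680 -0.732 0.042
  outer loop
   vertex 1.2 2.2 1.5
   vertex 3.5 0.1 2.1
   vertex 0.2 3.3 4.5
  endloop
 endfacet
 facet normal 0.002 -0.648 0.762
  outer loop
   vertex 2.3 2.8 4.4
   vertex 3.5 0.1 2.1
   vertex 4.4 2.1 3.8
  endloop
 endfacet
 facet normal -0.126 -0.675 0.727
  outer loop
   vertex 2.3 2.8 4.4
   vertex 0.2 3.3 4.5
   vertex 3.5 0.1 2.1
  endloop
 endfacet
 facet normal 0.386 0.484 0.785
  outer loop
   vertex 2.3 2.8 4.4
   vertex 4.4 2.1 3.8
   vertex 2.5 4.1 3.5
  endloop
 endfacet
 facet normal 0.169 0.543 0.822
  outer loop
   vertex 2.3 2.8 4.4
   vertex 2.5 4.1 3.5
   vertex 0.2 3.3 4.5
  endloop
 endfacet
 facet normal 0.007 0.693 -0.721
  outer loop
   vertex 1.3 4.4 2.7
   vertex 3.5 2.4 0.8
   vertex 0.1 4.1 2.4
  endloop
 endfacet
 facet normal 0.442 0.824 -0.355
  outer loop
   vertex 1.3 4.4 2.7
   vertex 2.5 4.1 3.5
   vertex 3.5 2.4 0.8
  endloop
 endfacet
 facet normal -0.309 0.884 0.351
  outer loop
   vertex 1.3 4.4 2.7
   vertex 0.1 4.1 2.4
   vertex 0.2 3.3 4.5
  endloop
 endfacet
 facet normal -0.098 0.875 0.475
  outer loop
   vertex 1.3 4.4 2.7
   vertex 0.2 3.3 4.5
   vertex 2.5 4.1 3.5
  endloop
 endfacet
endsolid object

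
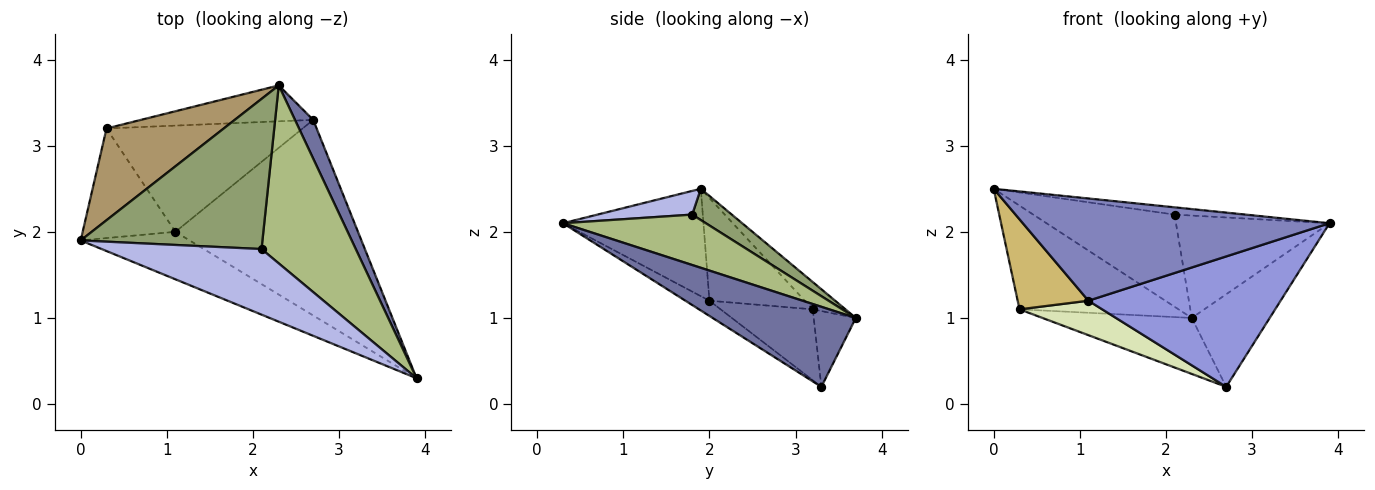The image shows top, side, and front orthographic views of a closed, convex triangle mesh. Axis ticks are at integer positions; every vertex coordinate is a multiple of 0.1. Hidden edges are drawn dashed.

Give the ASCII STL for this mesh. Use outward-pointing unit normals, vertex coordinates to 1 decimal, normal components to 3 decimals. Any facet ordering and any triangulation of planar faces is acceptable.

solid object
 facet normal 0.861 0.469 0.196
  outer loop
   vertex 2.7 3.3 0.2
   vertex 2.3 3.7 1.0
   vertex 3.9 0.3 2.1
  endloop
 endfacet
 facet normal -0.384 -0.838 -0.389
  outer loop
   vertex 1.1 2.0 1.2
   vertex 3.9 0.3 2.1
   vertex 0.0 1.9 2.5
  endloop
 endfacet
 facet normal -0.069 -0.553 -0.830
  outer loop
   vertex 1.1 2.0 1.2
   vertex 2.7 3.3 0.2
   vertex 3.9 0.3 2.1
  endloop
 endfacet
 facet normal 0.146 0.109 0.983
  outer loop
   vertex 2.1 1.8 2.2
   vertex 0.0 1.9 2.5
   vertex 3.9 0.3 2.1
  endloop
 endfacet
 facet normal 0.145 0.517 0.843
  outer loop
   vertex 2.1 1.8 2.2
   vertex 2.3 3.7 1.0
   vertex 0.0 1.9 2.5
  endloop
 endfacet
 facet normal 0.421 0.452 0.786
  outer loop
   vertex 2.1 1.8 2.2
   vertex 3.9 0.3 2.1
   vertex 2.3 3.7 1.0
  endloop
 endfacet
 facet normal -0.231 0.819 -0.525
  outer loop
   vertex 0.3 3.2 1.1
   vertex 2.3 3.7 1.0
   vertex 2.7 3.3 0.2
  endloop
 endfacet
 facet normal -0.325 -0.292 -0.900
  outer loop
   vertex 0.3 3.2 1.1
   vertex 2.7 3.3 0.2
   vertex 1.1 2.0 1.2
  endloop
 endfacet
 facet normal -0.152 0.740 0.655
  outer loop
   vertex 0.3 3.2 1.1
   vertex 0.0 1.9 2.5
   vertex 2.3 3.7 1.0
  endloop
 endfacet
 facet normal -0.650 -0.482 -0.587
  outer loop
   vertex 0.3 3.2 1.1
   vertex 1.1 2.0 1.2
   vertex 0.0 1.9 2.5
  endloop
 endfacet
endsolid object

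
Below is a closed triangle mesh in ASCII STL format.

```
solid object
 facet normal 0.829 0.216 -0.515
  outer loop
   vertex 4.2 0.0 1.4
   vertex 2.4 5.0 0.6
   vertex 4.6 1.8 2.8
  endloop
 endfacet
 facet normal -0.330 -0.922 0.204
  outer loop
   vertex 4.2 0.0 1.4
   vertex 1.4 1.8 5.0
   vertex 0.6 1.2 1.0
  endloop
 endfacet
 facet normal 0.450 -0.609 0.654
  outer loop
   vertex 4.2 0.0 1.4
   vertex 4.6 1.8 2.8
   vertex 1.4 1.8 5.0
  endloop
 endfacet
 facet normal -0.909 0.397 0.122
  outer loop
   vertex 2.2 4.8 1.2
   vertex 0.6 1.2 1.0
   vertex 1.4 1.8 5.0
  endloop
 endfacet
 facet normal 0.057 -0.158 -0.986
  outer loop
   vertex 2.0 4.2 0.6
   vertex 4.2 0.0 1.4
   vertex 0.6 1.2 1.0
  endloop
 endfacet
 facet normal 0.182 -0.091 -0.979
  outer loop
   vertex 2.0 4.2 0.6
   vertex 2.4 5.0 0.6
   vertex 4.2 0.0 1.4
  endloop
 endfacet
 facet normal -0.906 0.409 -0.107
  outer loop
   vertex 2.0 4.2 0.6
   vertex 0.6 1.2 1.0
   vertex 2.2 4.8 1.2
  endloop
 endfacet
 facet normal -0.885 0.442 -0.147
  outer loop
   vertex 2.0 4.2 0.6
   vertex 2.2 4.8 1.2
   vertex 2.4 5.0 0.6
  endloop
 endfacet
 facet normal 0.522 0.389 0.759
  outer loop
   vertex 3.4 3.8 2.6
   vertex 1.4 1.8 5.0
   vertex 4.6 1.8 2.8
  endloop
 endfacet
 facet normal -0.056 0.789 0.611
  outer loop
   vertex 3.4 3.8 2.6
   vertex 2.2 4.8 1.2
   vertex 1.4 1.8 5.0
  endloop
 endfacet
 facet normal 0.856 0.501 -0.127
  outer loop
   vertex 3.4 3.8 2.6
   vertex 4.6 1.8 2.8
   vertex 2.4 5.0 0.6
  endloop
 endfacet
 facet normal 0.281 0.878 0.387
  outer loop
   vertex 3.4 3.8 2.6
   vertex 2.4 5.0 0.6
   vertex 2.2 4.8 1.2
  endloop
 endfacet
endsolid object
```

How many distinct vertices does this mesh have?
8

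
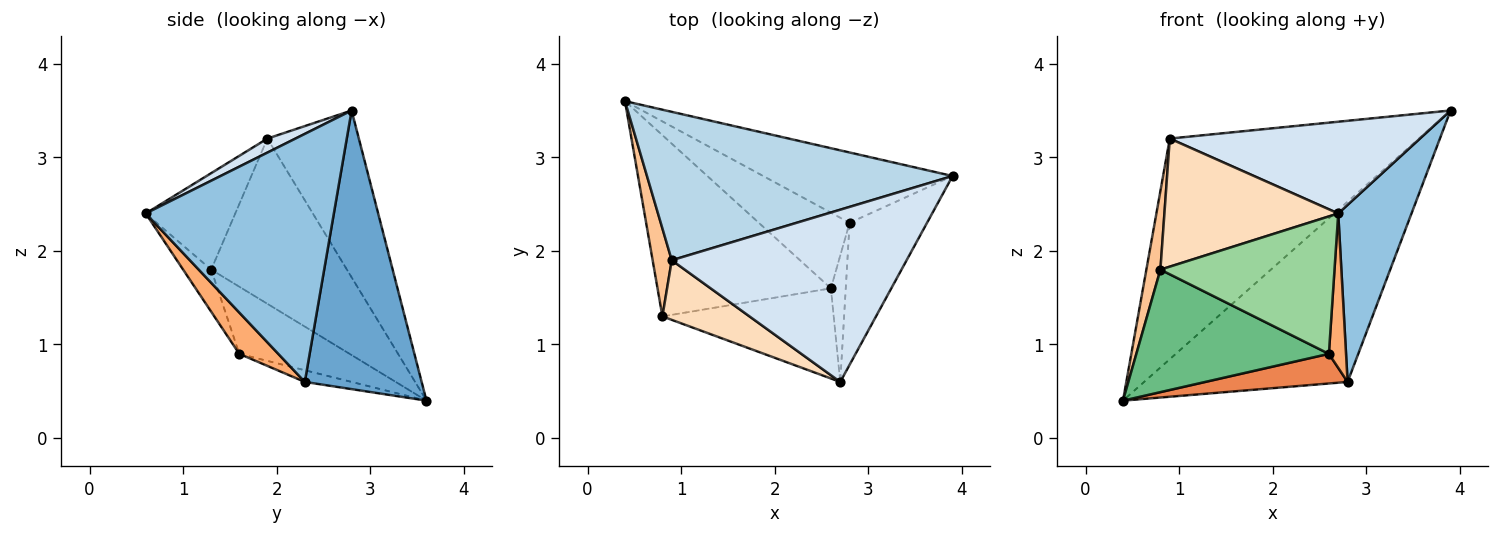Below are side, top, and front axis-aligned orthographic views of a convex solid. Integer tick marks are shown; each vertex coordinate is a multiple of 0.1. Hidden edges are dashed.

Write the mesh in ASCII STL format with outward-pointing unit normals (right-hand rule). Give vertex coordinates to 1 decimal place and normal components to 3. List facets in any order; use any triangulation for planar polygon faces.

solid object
 facet normal 0.472 0.821 -0.321
  outer loop
   vertex 2.8 2.3 0.6
   vertex 0.4 3.6 0.4
   vertex 3.9 2.8 3.5
  endloop
 endfacet
 facet normal 0.895 -0.348 -0.279
  outer loop
   vertex 2.8 2.3 0.6
   vertex 3.9 2.8 3.5
   vertex 2.7 0.6 2.4
  endloop
 endfacet
 facet normal -0.291 0.794 0.534
  outer loop
   vertex 0.9 1.9 3.2
   vertex 3.9 2.8 3.5
   vertex 0.4 3.6 0.4
  endloop
 endfacet
 facet normal 0.053 -0.469 0.881
  outer loop
   vertex 0.9 1.9 3.2
   vertex 2.7 0.6 2.4
   vertex 3.9 2.8 3.5
  endloop
 endfacet
 facet normal -0.119 -0.362 -0.924
  outer loop
   vertex 2.6 1.6 0.9
   vertex 0.4 3.6 0.4
   vertex 2.8 2.3 0.6
  endloop
 endfacet
 facet normal 0.869 -0.383 -0.313
  outer loop
   vertex 2.6 1.6 0.9
   vertex 2.8 2.3 0.6
   vertex 2.7 0.6 2.4
  endloop
 endfacet
 facet normal -0.988 -0.102 0.114
  outer loop
   vertex 0.8 1.3 1.8
   vertex 0.9 1.9 3.2
   vertex 0.4 3.6 0.4
  endloop
 endfacet
 facet normal -0.423 -0.821 0.382
  outer loop
   vertex 0.8 1.3 1.8
   vertex 2.7 0.6 2.4
   vertex 0.9 1.9 3.2
  endloop
 endfacet
 facet normal -0.306 -0.533 -0.789
  outer loop
   vertex 0.8 1.3 1.8
   vertex 0.4 3.6 0.4
   vertex 2.6 1.6 0.9
  endloop
 endfacet
 facet normal -0.134 -0.829 -0.544
  outer loop
   vertex 0.8 1.3 1.8
   vertex 2.6 1.6 0.9
   vertex 2.7 0.6 2.4
  endloop
 endfacet
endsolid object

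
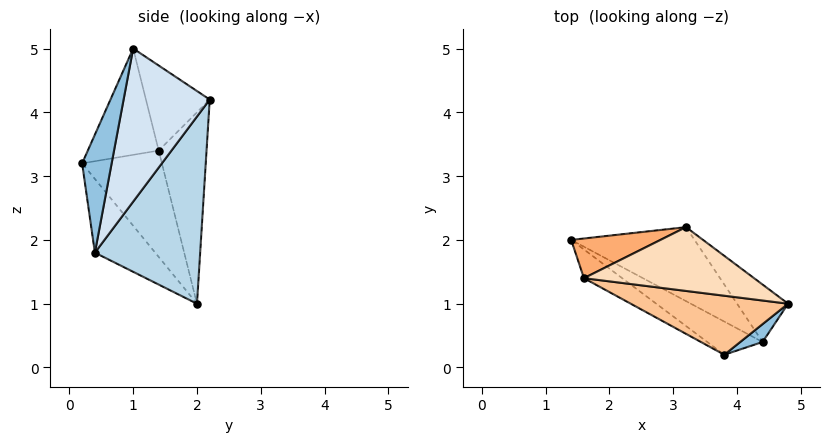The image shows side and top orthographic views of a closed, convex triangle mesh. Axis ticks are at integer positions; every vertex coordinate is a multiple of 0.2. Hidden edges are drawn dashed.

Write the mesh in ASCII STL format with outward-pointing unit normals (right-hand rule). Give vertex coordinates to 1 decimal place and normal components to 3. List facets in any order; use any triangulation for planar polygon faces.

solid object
 facet normal -0.389 -0.874 -0.291
  outer loop
   vertex 4.4 0.4 1.8
   vertex 3.8 0.2 3.2
   vertex 1.4 2.0 1.0
  endloop
 endfacet
 facet normal 0.510 -0.855 0.096
  outer loop
   vertex 4.4 0.4 1.8
   vertex 4.8 1.0 5.0
   vertex 3.8 0.2 3.2
  endloop
 endfacet
 facet normal 0.511 0.790 -0.337
  outer loop
   vertex 4.4 0.4 1.8
   vertex 1.4 2.0 1.0
   vertex 3.2 2.2 4.2
  endloop
 endfacet
 facet normal 0.653 0.725 -0.218
  outer loop
   vertex 4.4 0.4 1.8
   vertex 3.2 2.2 4.2
   vertex 4.8 1.0 5.0
  endloop
 endfacet
 facet normal -0.484 -0.858 -0.174
  outer loop
   vertex 1.6 1.4 3.4
   vertex 1.4 2.0 1.0
   vertex 3.8 0.2 3.2
  endloop
 endfacet
 facet normal -0.529 0.812 0.247
  outer loop
   vertex 1.6 1.4 3.4
   vertex 3.2 2.2 4.2
   vertex 1.4 2.0 1.0
  endloop
 endfacet
 facet normal -0.365 -0.759 0.540
  outer loop
   vertex 1.6 1.4 3.4
   vertex 3.8 0.2 3.2
   vertex 4.8 1.0 5.0
  endloop
 endfacet
 facet normal -0.447 0.000 0.894
  outer loop
   vertex 1.6 1.4 3.4
   vertex 4.8 1.0 5.0
   vertex 3.2 2.2 4.2
  endloop
 endfacet
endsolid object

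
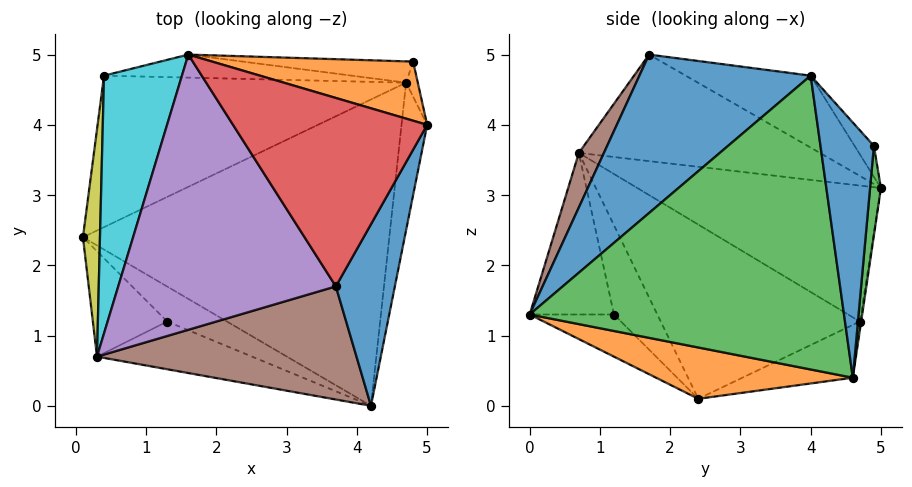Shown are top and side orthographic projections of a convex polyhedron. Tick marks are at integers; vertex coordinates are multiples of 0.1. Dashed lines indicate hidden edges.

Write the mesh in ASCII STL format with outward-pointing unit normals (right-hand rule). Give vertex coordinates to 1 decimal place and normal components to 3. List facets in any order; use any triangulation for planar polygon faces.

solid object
 facet normal 0.843 -0.436 0.314
  outer loop
   vertex 3.7 1.7 5.0
   vertex 4.2 0.0 1.3
   vertex 5.0 4.0 4.7
  endloop
 endfacet
 facet normal 0.162 -0.206 -0.965
  outer loop
   vertex 4.7 4.6 0.4
   vertex 4.2 0.0 1.3
   vertex 0.1 2.4 0.1
  endloop
 endfacet
 facet normal 0.988 -0.124 -0.086
  outer loop
   vertex 4.7 4.6 0.4
   vertex 5.0 4.0 4.7
   vertex 4.2 0.0 1.3
  endloop
 endfacet
 facet normal -0.331 0.304 0.893
  outer loop
   vertex 1.6 5.0 3.1
   vertex 3.7 1.7 5.0
   vertex 5.0 4.0 4.7
  endloop
 endfacet
 facet normal -0.428 0.231 0.874
  outer loop
   vertex 0.3 0.7 3.6
   vertex 3.7 1.7 5.0
   vertex 1.6 5.0 3.1
  endloop
 endfacet
 facet normal 0.089 -0.900 0.426
  outer loop
   vertex 0.3 0.7 3.6
   vertex 4.2 0.0 1.3
   vertex 3.7 1.7 5.0
  endloop
 endfacet
 facet normal -0.154 0.443 -0.883
  outer loop
   vertex 0.4 4.7 1.2
   vertex 4.7 4.6 0.4
   vertex 0.1 2.4 0.1
  endloop
 endfacet
 facet normal -0.005 0.988 -0.153
  outer loop
   vertex 0.4 4.7 1.2
   vertex 1.6 5.0 3.1
   vertex 4.7 4.6 0.4
  endloop
 endfacet
 facet normal -0.992 0.083 0.097
  outer loop
   vertex 0.4 4.7 1.2
   vertex 0.1 2.4 0.1
   vertex 0.3 0.7 3.6
  endloop
 endfacet
 facet normal -0.826 0.305 0.474
  outer loop
   vertex 0.4 4.7 1.2
   vertex 0.3 0.7 3.6
   vertex 1.6 5.0 3.1
  endloop
 endfacet
 facet normal 0.985 0.169 -0.045
  outer loop
   vertex 4.8 4.9 3.7
   vertex 5.0 4.0 4.7
   vertex 4.7 4.6 0.4
  endloop
 endfacet
 facet normal -0.104 0.729 0.677
  outer loop
   vertex 4.8 4.9 3.7
   vertex 1.6 5.0 3.1
   vertex 5.0 4.0 4.7
  endloop
 endfacet
 facet normal 0.048 0.995 -0.092
  outer loop
   vertex 4.8 4.9 3.7
   vertex 4.7 4.6 0.4
   vertex 1.6 5.0 3.1
  endloop
 endfacet
 facet normal -0.336 -0.812 -0.476
  outer loop
   vertex 1.3 1.2 1.3
   vertex 0.1 2.4 0.1
   vertex 4.2 0.0 1.3
  endloop
 endfacet
 facet normal -0.445 -0.815 -0.371
  outer loop
   vertex 1.3 1.2 1.3
   vertex 0.3 0.7 3.6
   vertex 0.1 2.4 0.1
  endloop
 endfacet
 facet normal -0.359 -0.867 -0.345
  outer loop
   vertex 1.3 1.2 1.3
   vertex 4.2 0.0 1.3
   vertex 0.3 0.7 3.6
  endloop
 endfacet
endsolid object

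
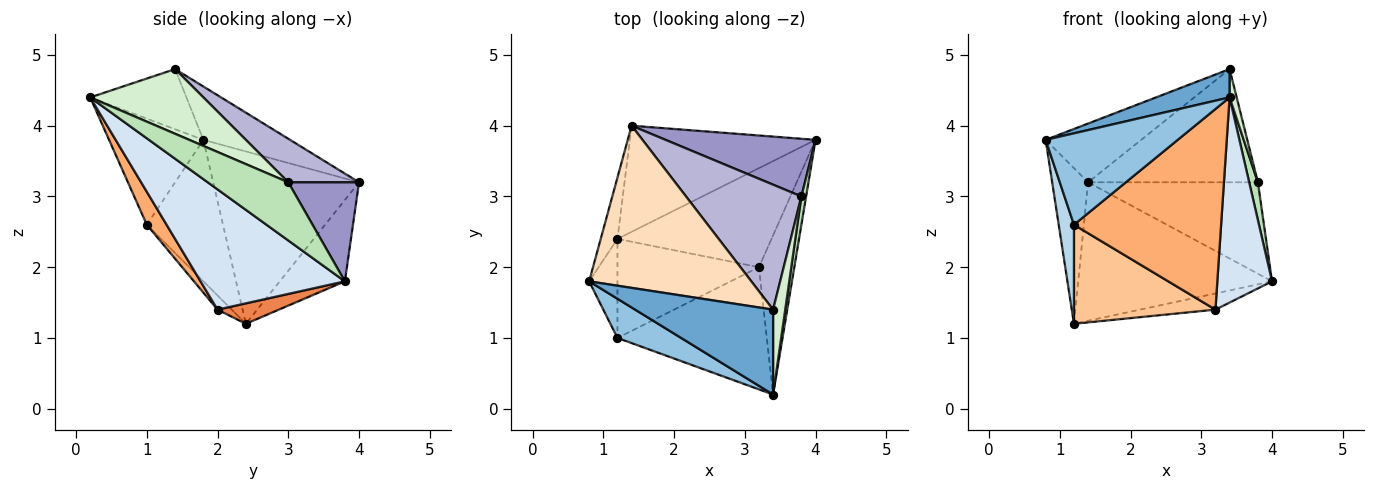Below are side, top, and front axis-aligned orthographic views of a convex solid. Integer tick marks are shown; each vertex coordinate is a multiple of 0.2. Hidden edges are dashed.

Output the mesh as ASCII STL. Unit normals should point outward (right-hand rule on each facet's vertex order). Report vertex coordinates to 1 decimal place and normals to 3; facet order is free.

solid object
 facet normal -0.382 -0.292 0.877
  outer loop
   vertex 3.4 1.4 4.8
   vertex 0.8 1.8 3.8
   vertex 3.4 0.2 4.4
  endloop
 endfacet
 facet normal -0.549 -0.768 0.329
  outer loop
   vertex 1.2 1.0 2.6
   vertex 3.4 0.2 4.4
   vertex 0.8 1.8 3.8
  endloop
 endfacet
 facet normal -0.962 -0.192 -0.192
  outer loop
   vertex 1.2 1.0 2.6
   vertex 0.8 1.8 3.8
   vertex 1.2 2.4 1.2
  endloop
 endfacet
 facet normal 0.902 -0.342 -0.265
  outer loop
   vertex 3.2 2.0 1.4
   vertex 4.0 3.8 1.8
   vertex 3.4 0.2 4.4
  endloop
 endfacet
 facet normal 0.130 0.160 -0.979
  outer loop
   vertex 3.2 2.0 1.4
   vertex 1.2 2.4 1.2
   vertex 4.0 3.8 1.8
  endloop
 endfacet
 facet normal 0.114 -0.849 -0.517
  outer loop
   vertex 3.2 2.0 1.4
   vertex 3.4 0.2 4.4
   vertex 1.2 1.0 2.6
  endloop
 endfacet
 facet normal -0.071 -0.705 -0.705
  outer loop
   vertex 3.2 2.0 1.4
   vertex 1.2 1.0 2.6
   vertex 1.2 2.4 1.2
  endloop
 endfacet
 facet normal -0.295 0.326 0.898
  outer loop
   vertex 1.4 4.0 3.2
   vertex 0.8 1.8 3.8
   vertex 3.4 1.4 4.8
  endloop
 endfacet
 facet normal -0.967 0.238 -0.094
  outer loop
   vertex 1.4 4.0 3.2
   vertex 1.2 2.4 1.2
   vertex 0.8 1.8 3.8
  endloop
 endfacet
 facet normal -0.258 0.767 -0.588
  outer loop
   vertex 1.4 4.0 3.2
   vertex 4.0 3.8 1.8
   vertex 1.2 2.4 1.2
  endloop
 endfacet
 facet normal 0.991 -0.107 0.080
  outer loop
   vertex 3.8 3.0 3.2
   vertex 3.4 0.2 4.4
   vertex 4.0 3.8 1.8
  endloop
 endfacet
 facet normal 0.981 -0.061 0.184
  outer loop
   vertex 3.8 3.0 3.2
   vertex 3.4 1.4 4.8
   vertex 3.4 0.2 4.4
  endloop
 endfacet
 facet normal 0.332 0.798 0.503
  outer loop
   vertex 3.8 3.0 3.2
   vertex 4.0 3.8 1.8
   vertex 1.4 4.0 3.2
  endloop
 endfacet
 facet normal 0.269 0.646 0.714
  outer loop
   vertex 3.8 3.0 3.2
   vertex 1.4 4.0 3.2
   vertex 3.4 1.4 4.8
  endloop
 endfacet
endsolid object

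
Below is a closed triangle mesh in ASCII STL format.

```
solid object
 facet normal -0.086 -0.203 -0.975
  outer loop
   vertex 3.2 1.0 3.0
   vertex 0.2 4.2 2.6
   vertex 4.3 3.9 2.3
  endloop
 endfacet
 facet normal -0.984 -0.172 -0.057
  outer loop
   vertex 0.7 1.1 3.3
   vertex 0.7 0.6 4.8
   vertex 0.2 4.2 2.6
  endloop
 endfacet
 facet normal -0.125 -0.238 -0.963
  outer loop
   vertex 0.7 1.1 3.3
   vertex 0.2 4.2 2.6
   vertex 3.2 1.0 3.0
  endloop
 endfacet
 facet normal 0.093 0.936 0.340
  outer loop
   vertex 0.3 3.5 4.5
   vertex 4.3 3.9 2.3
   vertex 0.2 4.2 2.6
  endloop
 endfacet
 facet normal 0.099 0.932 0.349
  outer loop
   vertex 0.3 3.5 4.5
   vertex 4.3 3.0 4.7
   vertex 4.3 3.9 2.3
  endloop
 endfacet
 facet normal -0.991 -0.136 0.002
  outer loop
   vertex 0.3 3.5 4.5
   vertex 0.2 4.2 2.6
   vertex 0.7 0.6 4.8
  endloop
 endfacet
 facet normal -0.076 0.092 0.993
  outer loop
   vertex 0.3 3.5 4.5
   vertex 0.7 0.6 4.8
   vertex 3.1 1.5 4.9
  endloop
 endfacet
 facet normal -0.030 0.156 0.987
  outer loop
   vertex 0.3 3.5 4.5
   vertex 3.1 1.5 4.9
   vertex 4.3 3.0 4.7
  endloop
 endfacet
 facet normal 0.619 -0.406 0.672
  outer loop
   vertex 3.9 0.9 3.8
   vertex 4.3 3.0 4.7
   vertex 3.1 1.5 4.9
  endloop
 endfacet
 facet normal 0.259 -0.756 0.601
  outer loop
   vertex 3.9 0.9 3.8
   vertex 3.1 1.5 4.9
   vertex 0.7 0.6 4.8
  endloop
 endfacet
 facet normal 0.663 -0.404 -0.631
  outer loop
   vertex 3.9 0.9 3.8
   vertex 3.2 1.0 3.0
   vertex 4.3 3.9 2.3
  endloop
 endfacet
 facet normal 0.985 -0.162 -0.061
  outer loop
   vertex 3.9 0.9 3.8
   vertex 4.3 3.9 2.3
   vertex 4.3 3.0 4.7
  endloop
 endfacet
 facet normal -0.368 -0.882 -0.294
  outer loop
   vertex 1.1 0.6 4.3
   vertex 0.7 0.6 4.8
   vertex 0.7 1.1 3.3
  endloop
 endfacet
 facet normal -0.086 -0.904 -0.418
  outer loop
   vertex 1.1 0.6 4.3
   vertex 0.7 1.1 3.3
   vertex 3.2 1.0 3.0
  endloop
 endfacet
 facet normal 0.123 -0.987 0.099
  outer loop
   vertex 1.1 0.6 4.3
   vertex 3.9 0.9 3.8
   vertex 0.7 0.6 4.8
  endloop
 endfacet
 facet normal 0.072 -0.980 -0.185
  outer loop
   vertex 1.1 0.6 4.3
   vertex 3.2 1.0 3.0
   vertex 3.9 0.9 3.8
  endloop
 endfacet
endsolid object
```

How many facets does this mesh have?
16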